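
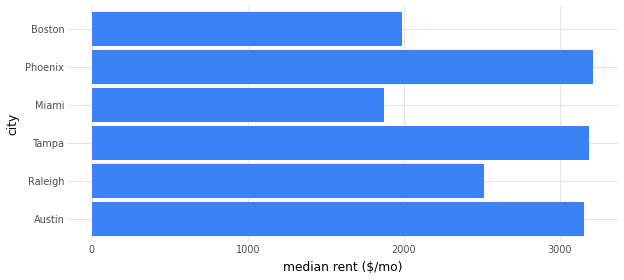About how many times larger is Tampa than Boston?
≈ 1.5×

Tampa ≈ 3000, Boston ≈ 2000; 3000/2000 ≈ 1.5.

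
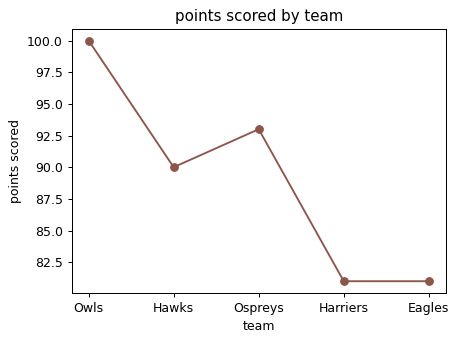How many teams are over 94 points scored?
1

Above 94: Owls.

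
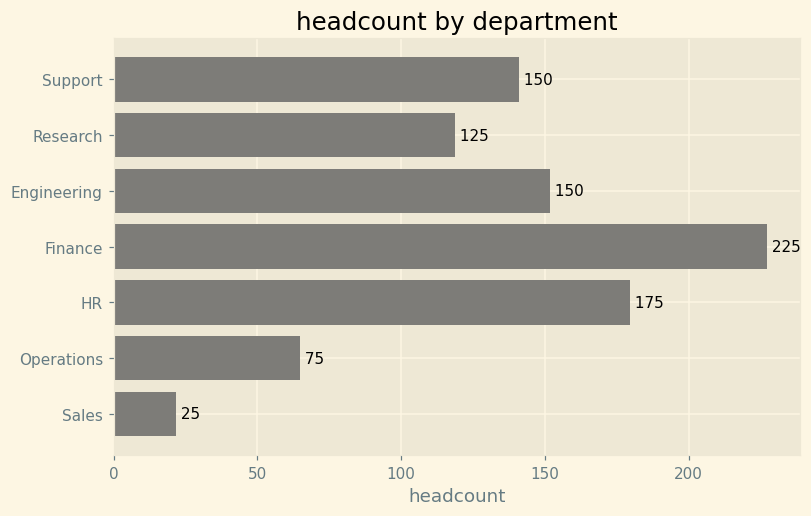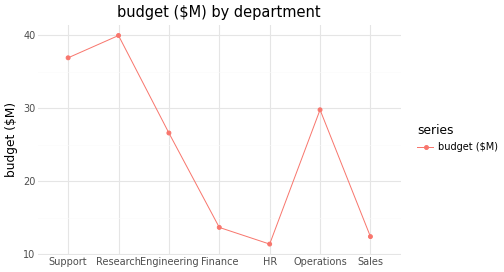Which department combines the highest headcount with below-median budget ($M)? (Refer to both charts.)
Finance

Chart 2 median budget ($M) ≈ 25; below-median departments: Finance, HR, Sales. Among those, Finance has the highest headcount (≈ 225).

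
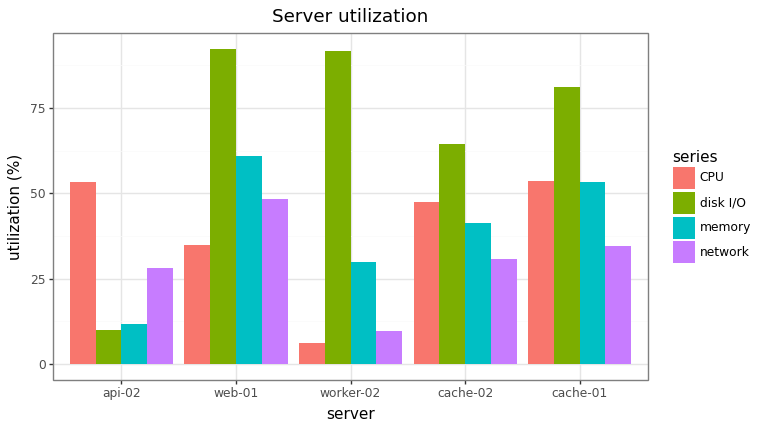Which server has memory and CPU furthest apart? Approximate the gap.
api-02: memory ≈ 10, CPU ≈ 50 → gap ≈ 40. Next-largest (web-01) is only ≈ 30.

api-02, ≈ 40 %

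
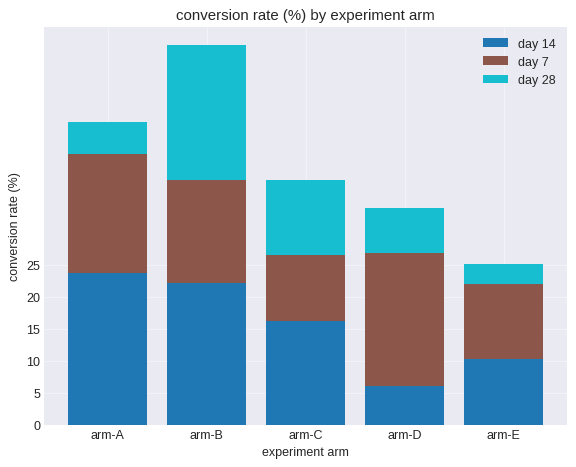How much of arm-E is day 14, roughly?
day 14 top ≈ 10, bottom ≈ 0; segment ≈ 10.

≈ 10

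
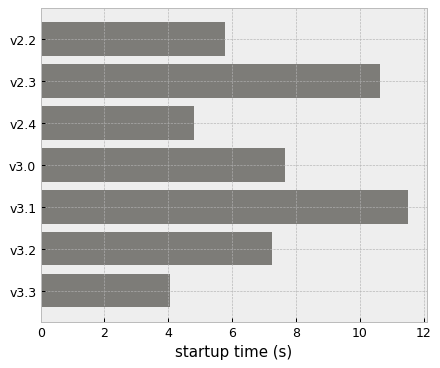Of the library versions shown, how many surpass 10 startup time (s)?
2

Above 10: v2.3, v3.1.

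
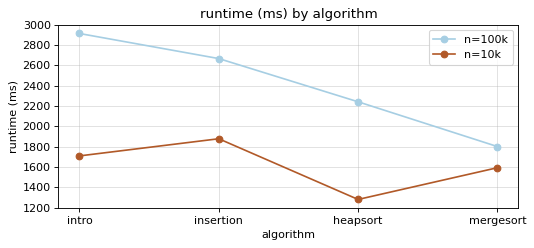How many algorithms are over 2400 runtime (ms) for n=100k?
2

Above 2400: intro, insertion.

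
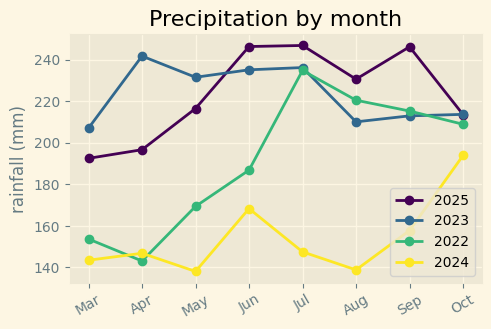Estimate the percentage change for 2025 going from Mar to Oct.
Mar ≈ 190, Oct ≈ 210; (210 − 190) / 190 ≈ +10.5%.

≈ +10.5%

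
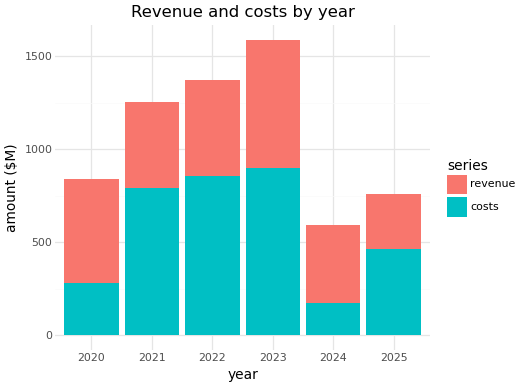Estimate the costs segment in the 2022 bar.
costs top ≈ 800, bottom ≈ 0; segment ≈ 800.

≈ 800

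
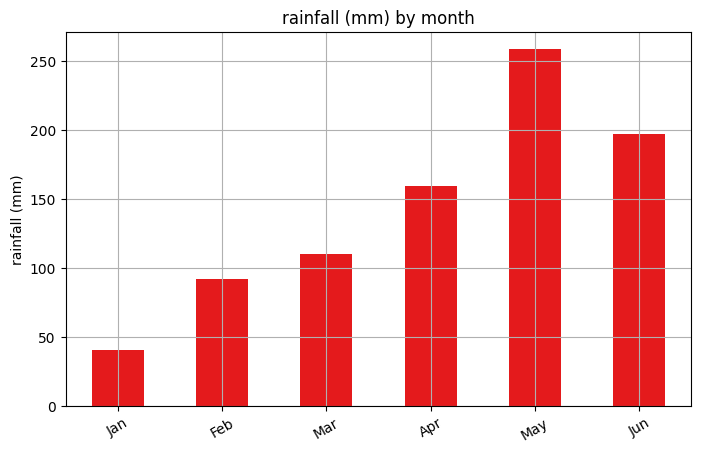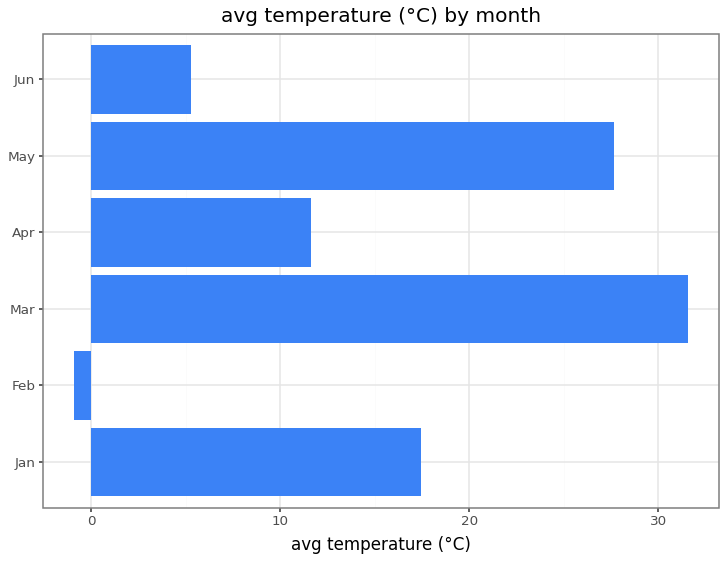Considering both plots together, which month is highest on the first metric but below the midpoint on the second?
Chart 2 median avg temperature (°C) ≈ 15; below-median months: Feb, Apr, Jun. Among those, Jun has the highest rainfall (mm) (≈ 200).

Jun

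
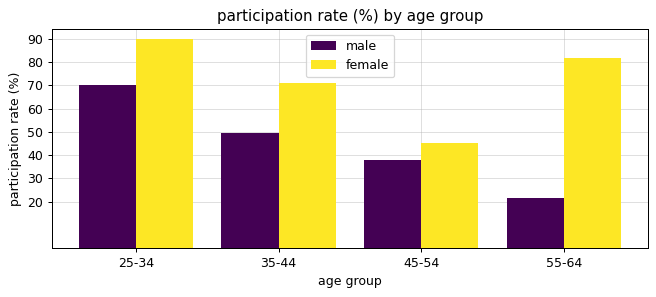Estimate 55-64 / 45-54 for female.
≈ 1.6×

55-64 ≈ 80, 45-54 ≈ 50; 80/50 ≈ 1.6.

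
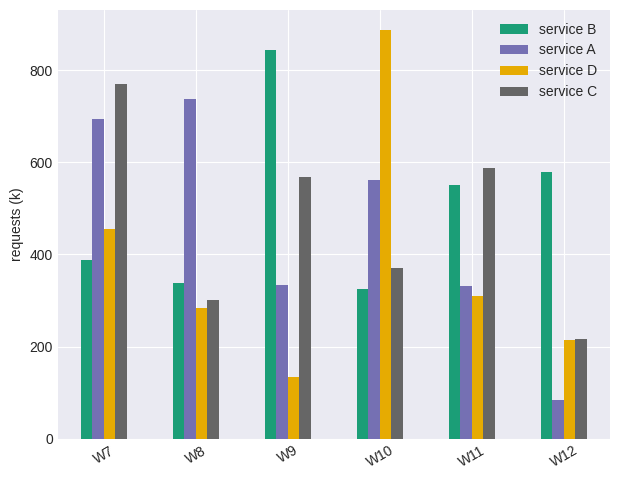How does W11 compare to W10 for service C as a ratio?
W11 ≈ 600, W10 ≈ 400; 600/400 ≈ 1.5.

≈ 1.5×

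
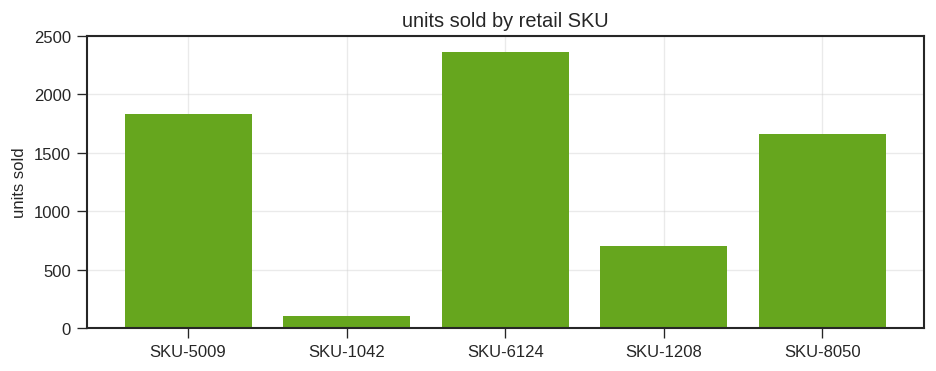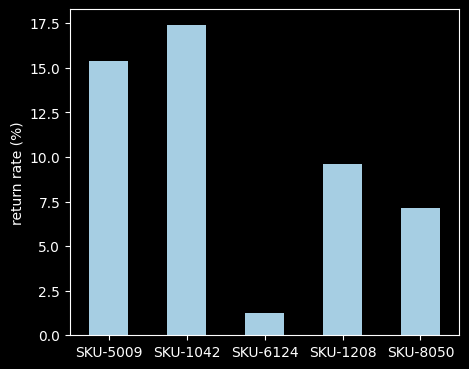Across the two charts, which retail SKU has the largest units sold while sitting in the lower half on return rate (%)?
Chart 2 median return rate (%) ≈ 10; below-median retail SKUs: SKU-6124, SKU-8050. Among those, SKU-6124 has the highest units sold (≈ 2500).

SKU-6124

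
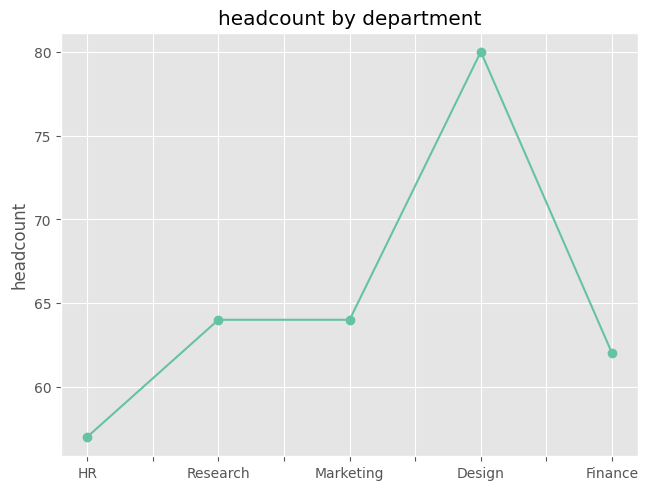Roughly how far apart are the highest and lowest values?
Max Design ≈ 80, min HR ≈ 56; range ≈ 24.

≈ 24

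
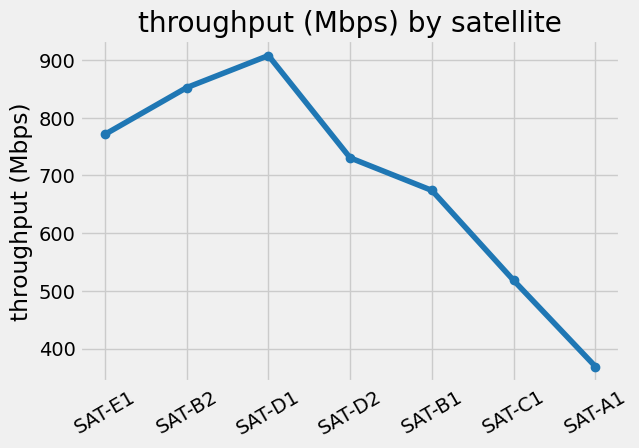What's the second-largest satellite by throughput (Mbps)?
Top 3: SAT-D1 ≈ 900, SAT-B2 ≈ 850, SAT-E1 ≈ 750.

SAT-B2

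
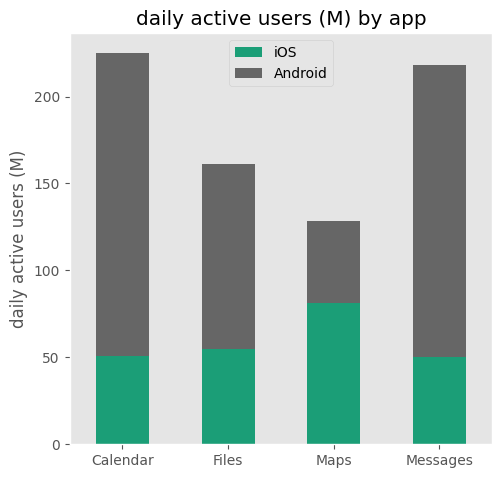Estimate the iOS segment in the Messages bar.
≈ 60

iOS top ≈ 60, bottom ≈ 0; segment ≈ 60.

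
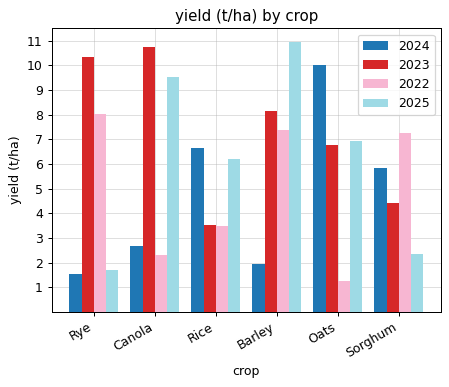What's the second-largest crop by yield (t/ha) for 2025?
Canola

Top 3 for 2025: Barley ≈ 11, Canola ≈ 10, Oats ≈ 7.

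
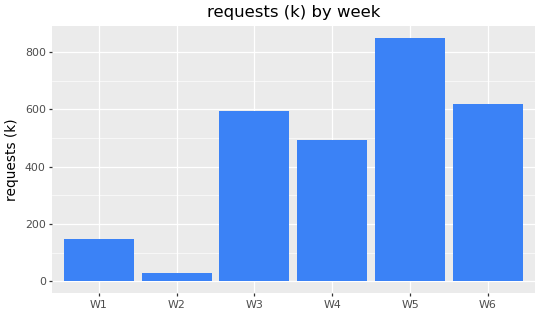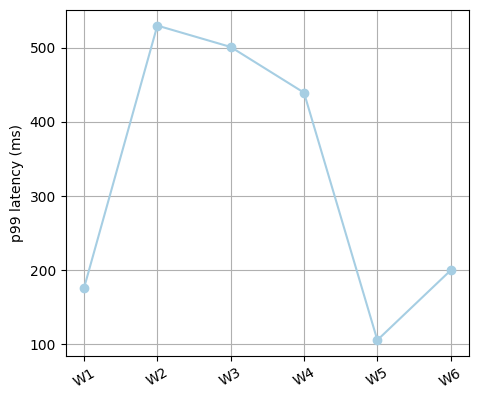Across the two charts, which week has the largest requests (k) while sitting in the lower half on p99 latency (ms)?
W5

Chart 2 median p99 latency (ms) ≈ 300; below-median weeks: W1, W5, W6. Among those, W5 has the highest requests (k) (≈ 800).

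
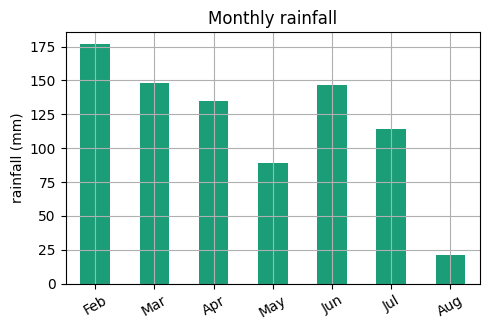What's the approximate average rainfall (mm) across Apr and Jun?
≈ 140

(140 + 140) / 2 ≈ 140.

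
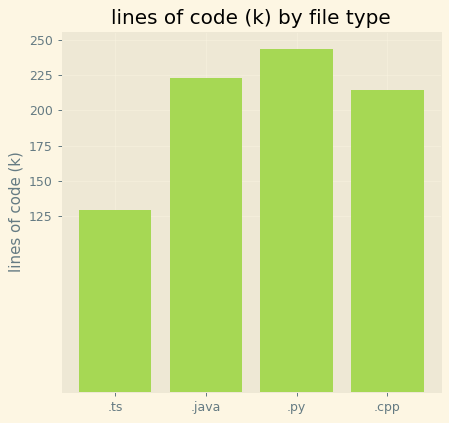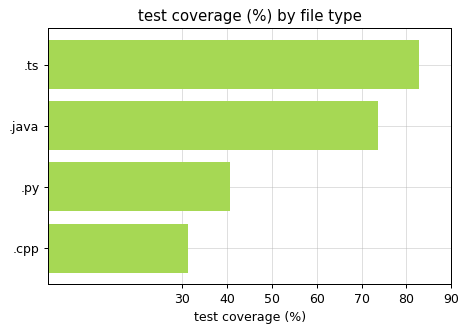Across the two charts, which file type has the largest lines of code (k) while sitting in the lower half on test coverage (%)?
.py

Chart 2 median test coverage (%) ≈ 60; below-median file types: .py, .cpp. Among those, .py has the highest lines of code (k) (≈ 250).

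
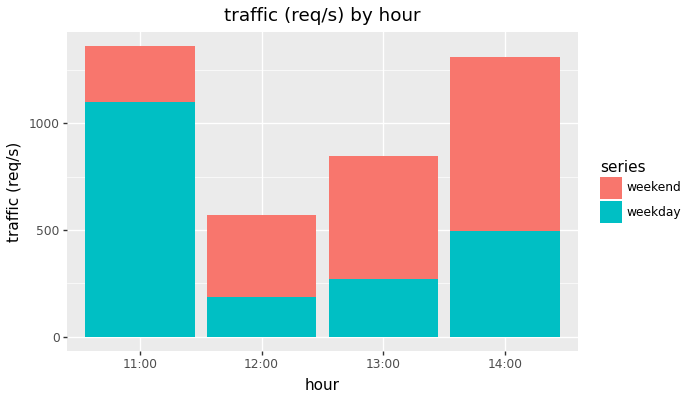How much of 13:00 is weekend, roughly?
weekend top ≈ 800, bottom ≈ 200; segment ≈ 600.

≈ 600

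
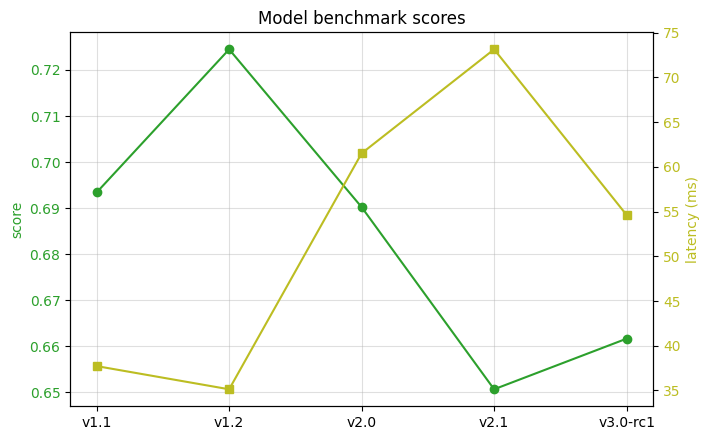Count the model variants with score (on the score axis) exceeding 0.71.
1

Above 0.71: v1.2.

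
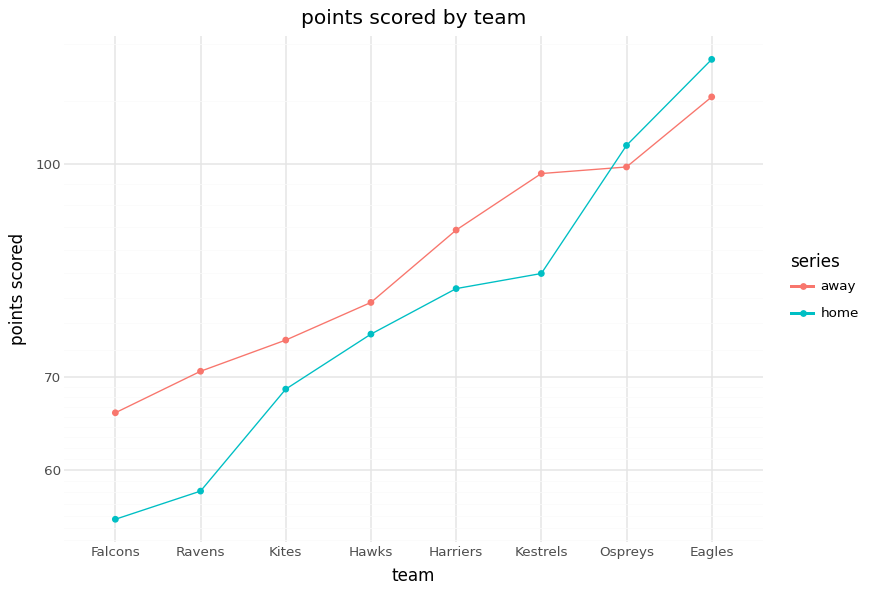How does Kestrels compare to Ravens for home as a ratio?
Kestrels ≈ 80, Ravens ≈ 60; 80/60 ≈ 1.33.

≈ 1.33×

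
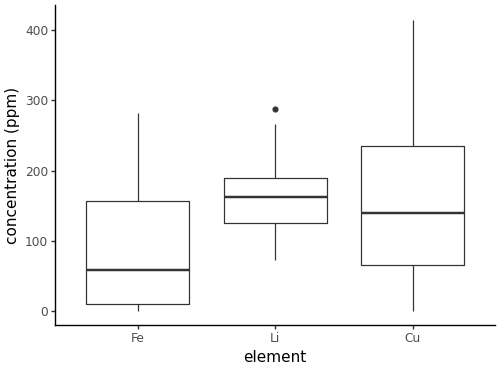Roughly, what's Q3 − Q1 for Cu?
Q3 ≈ 230, Q1 ≈ 70; IQR ≈ 160.

≈ 160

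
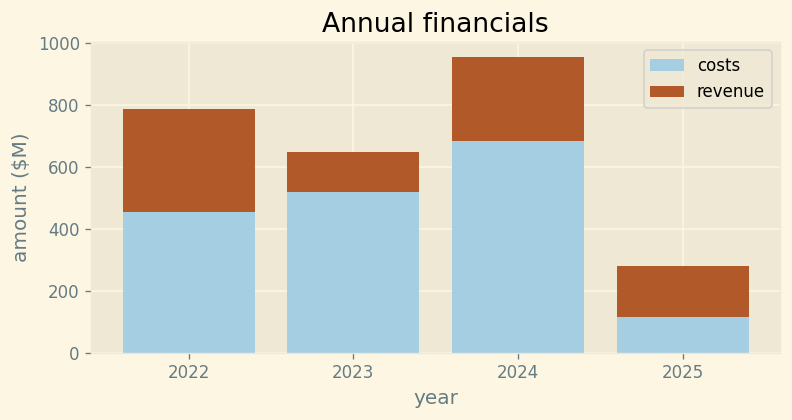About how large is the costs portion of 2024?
costs top ≈ 700, bottom ≈ 0; segment ≈ 700.

≈ 700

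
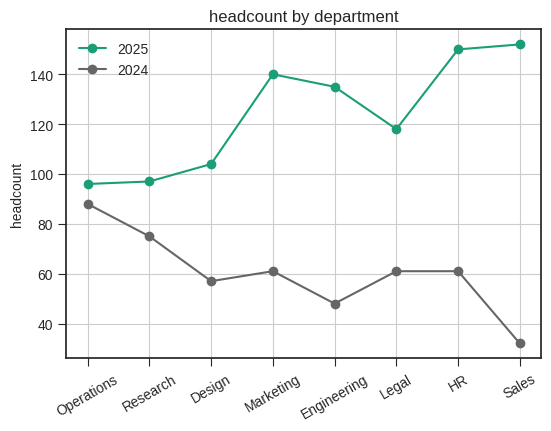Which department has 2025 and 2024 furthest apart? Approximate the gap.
Sales: 2025 ≈ 150, 2024 ≈ 30 → gap ≈ 120. Next-largest (HR) is only ≈ 90.

Sales, ≈ 120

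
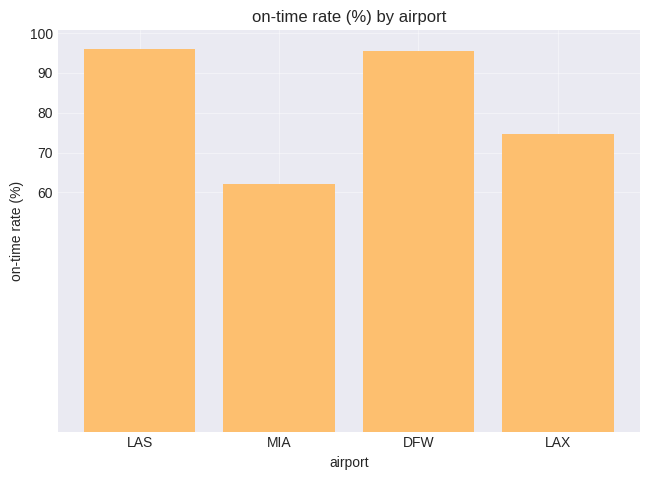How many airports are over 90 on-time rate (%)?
2

Above 90: LAS, DFW.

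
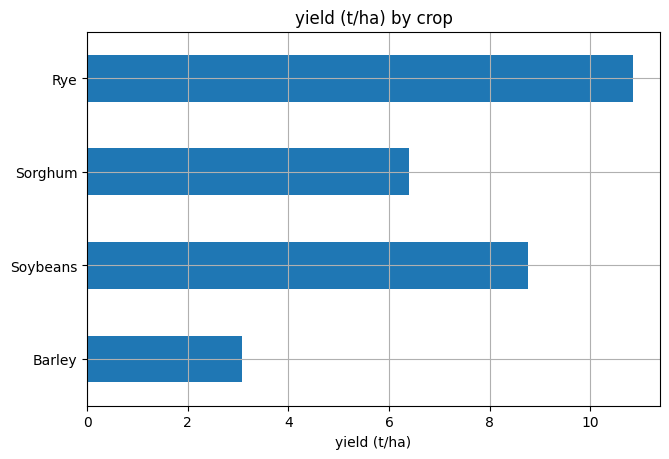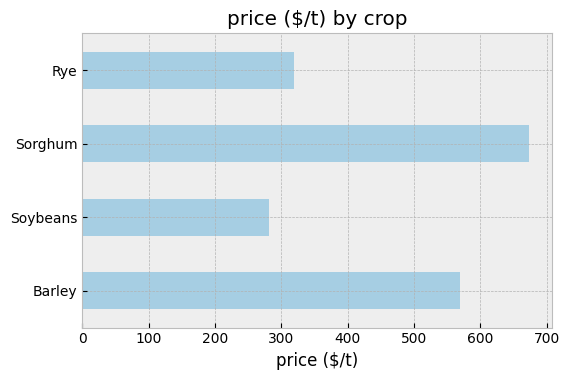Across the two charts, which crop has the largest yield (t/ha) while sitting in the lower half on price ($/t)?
Rye

Chart 2 median price ($/t) ≈ 400; below-median crops: Soybeans, Rye. Among those, Rye has the highest yield (t/ha) (≈ 11).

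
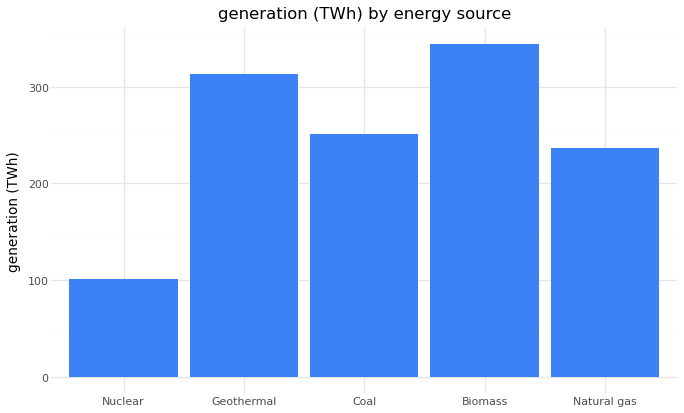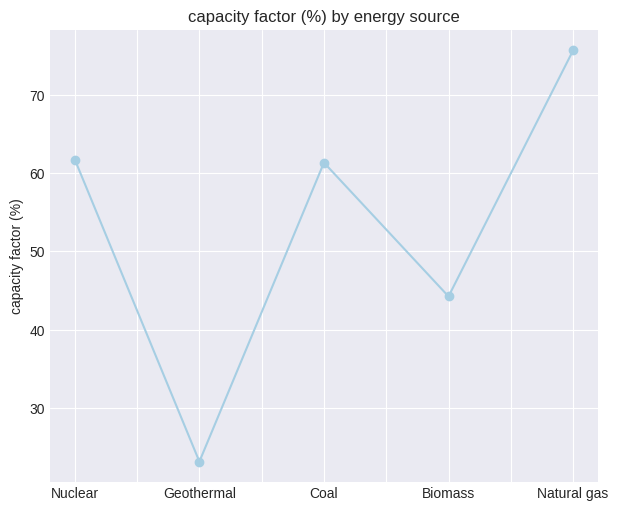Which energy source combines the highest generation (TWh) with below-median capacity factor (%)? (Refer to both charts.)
Biomass

Chart 2 median capacity factor (%) ≈ 60; below-median energy sources: Geothermal, Biomass. Among those, Biomass has the highest generation (TWh) (≈ 350).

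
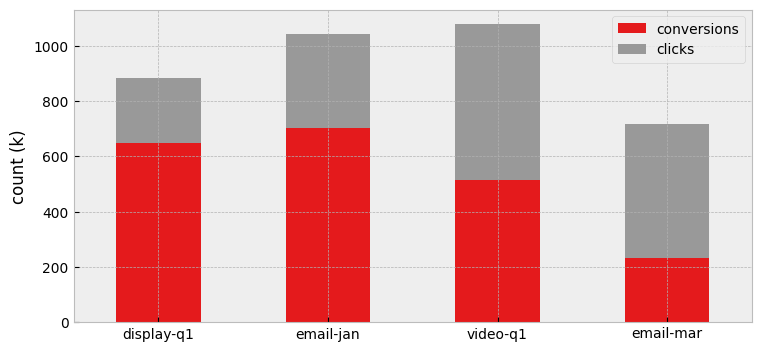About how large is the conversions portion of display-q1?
conversions top ≈ 600, bottom ≈ 0; segment ≈ 600.

≈ 600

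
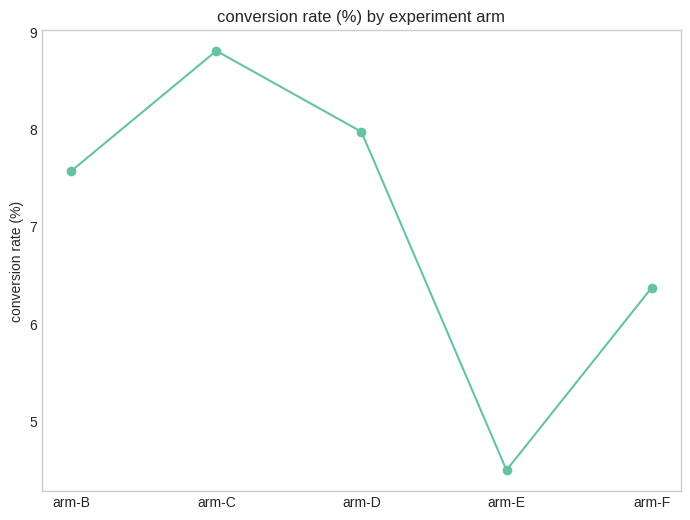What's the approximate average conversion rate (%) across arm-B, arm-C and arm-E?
≈ 7

(7.5 + 9.0 + 4.5) / 3 ≈ 7.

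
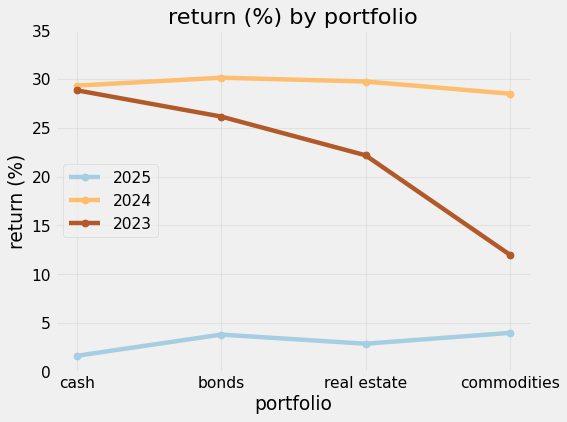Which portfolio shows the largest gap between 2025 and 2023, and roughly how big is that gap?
cash: 2025 ≈ 0, 2023 ≈ 30 → gap ≈ 30. Next-largest (bonds) is only ≈ 20.

cash, ≈ 30 %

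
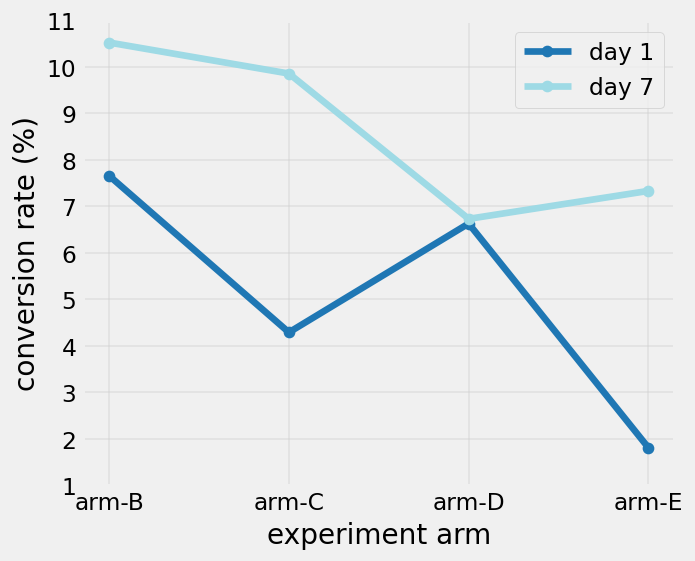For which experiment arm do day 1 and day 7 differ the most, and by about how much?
arm-C: day 1 ≈ 4, day 7 ≈ 10 → gap ≈ 6. Next-largest (arm-E) is only ≈ 5.

arm-C, ≈ 6 %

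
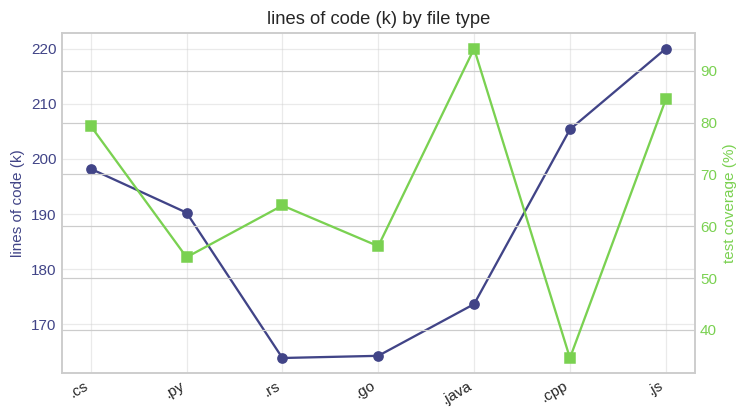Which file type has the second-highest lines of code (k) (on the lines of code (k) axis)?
Top 3 (on the lines of code (k) axis): .js ≈ 220, .cpp ≈ 205, .cs ≈ 200.

.cpp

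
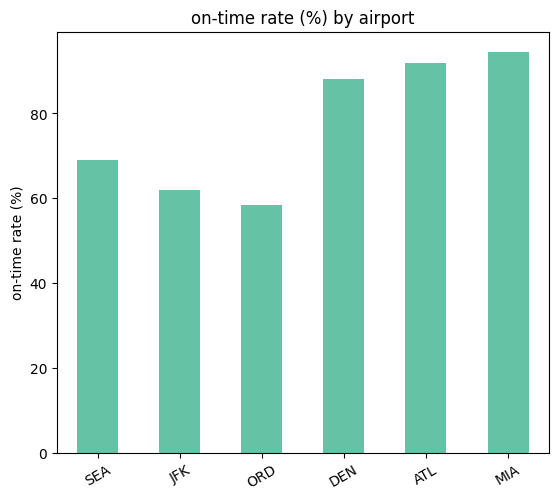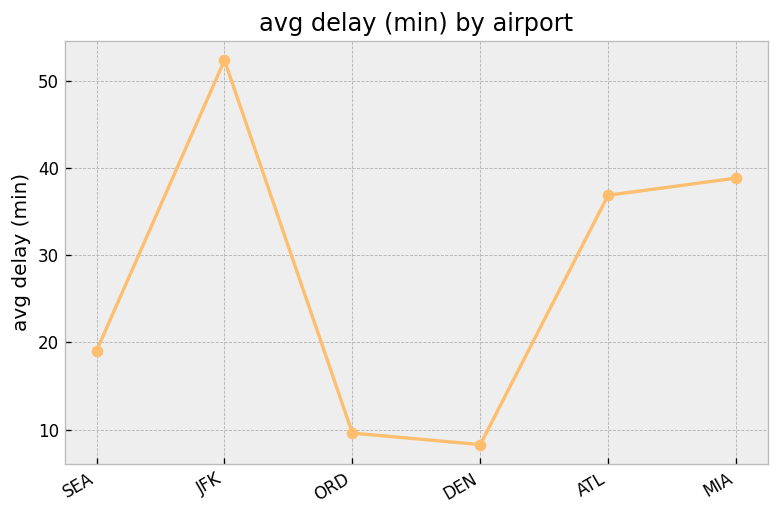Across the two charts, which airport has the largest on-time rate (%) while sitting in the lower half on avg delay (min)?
Chart 2 median avg delay (min) ≈ 30; below-median airports: SEA, ORD, DEN. Among those, DEN has the highest on-time rate (%) (≈ 90).

DEN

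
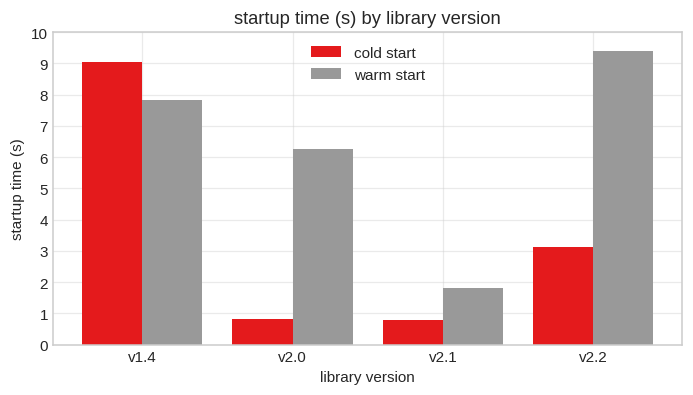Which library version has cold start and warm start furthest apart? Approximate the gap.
v2.2: cold start ≈ 3, warm start ≈ 9 → gap ≈ 6. Next-largest (v2.0) is only ≈ 5.

v2.2, ≈ 6 s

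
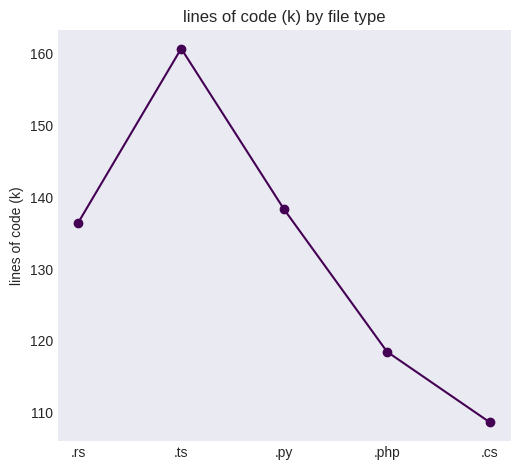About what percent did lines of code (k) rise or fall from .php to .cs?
≈ -8.3%

.php ≈ 120, .cs ≈ 110; (110 − 120) / 120 ≈ -8.3%.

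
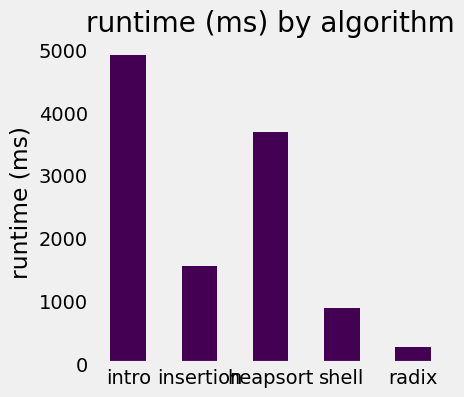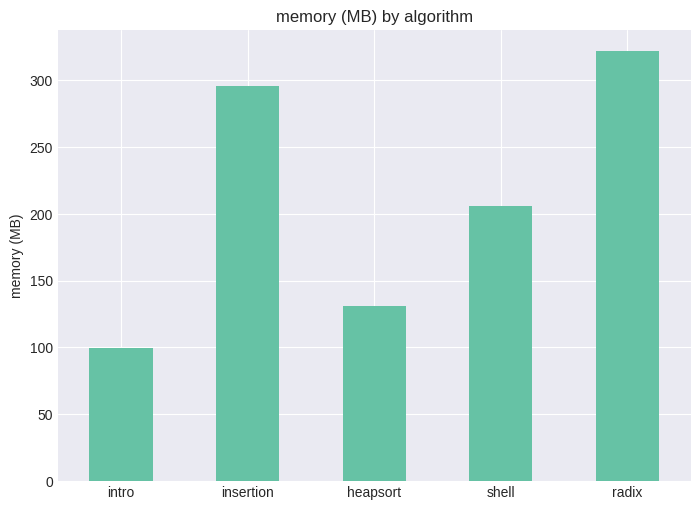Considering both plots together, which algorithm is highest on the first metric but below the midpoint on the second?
Chart 2 median memory (MB) ≈ 200; below-median algorithms: intro, heapsort. Among those, intro has the highest runtime (ms) (≈ 5000).

intro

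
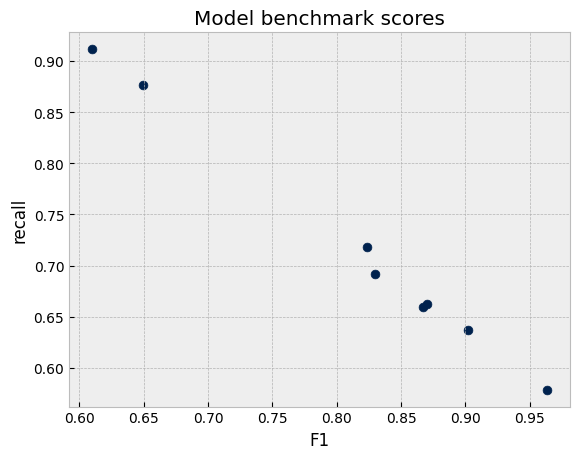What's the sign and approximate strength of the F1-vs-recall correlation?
Points are negatively correlated; strong (|r| ≈ 1.0).

negative, strong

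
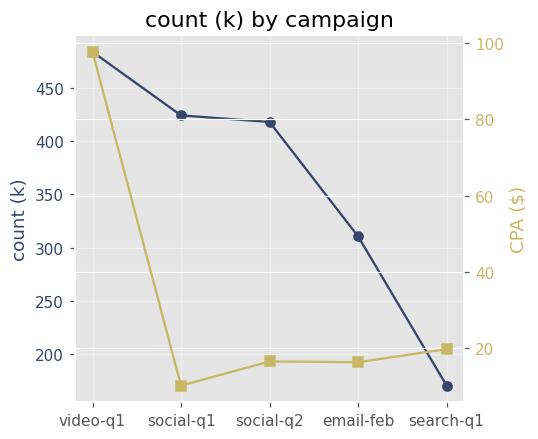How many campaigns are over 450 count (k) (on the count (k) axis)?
Above 450: video-q1.

1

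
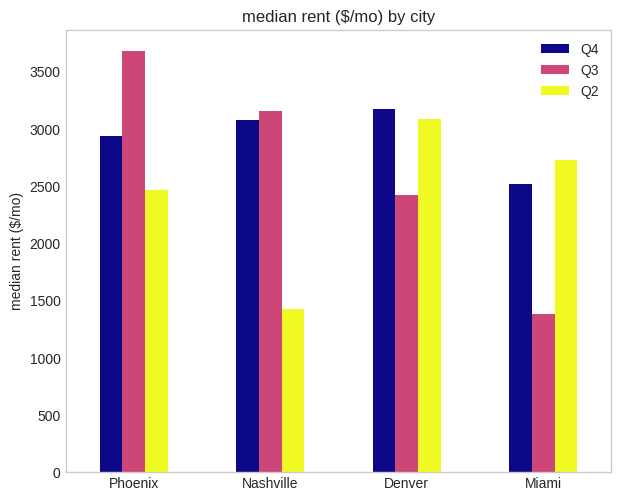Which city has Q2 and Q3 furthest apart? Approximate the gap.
Nashville, ≈ 1500 $/mo

Nashville: Q2 ≈ 1500, Q3 ≈ 3000 → gap ≈ 1500. Next-largest (Miami) is only ≈ 1000.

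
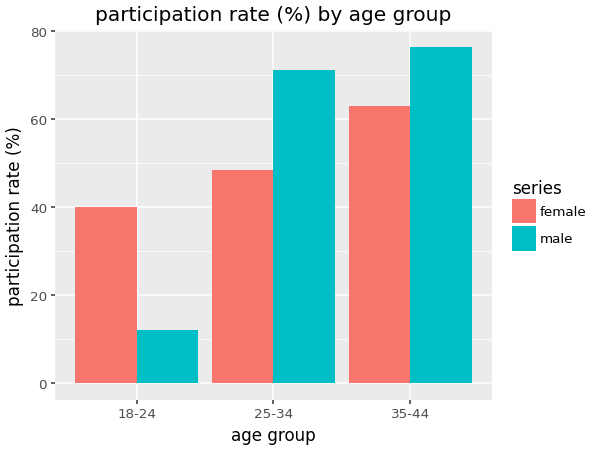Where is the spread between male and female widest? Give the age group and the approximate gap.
18-24: male ≈ 10, female ≈ 40 → gap ≈ 30. Next-largest (25-34) is only ≈ 20.

18-24, ≈ 30 %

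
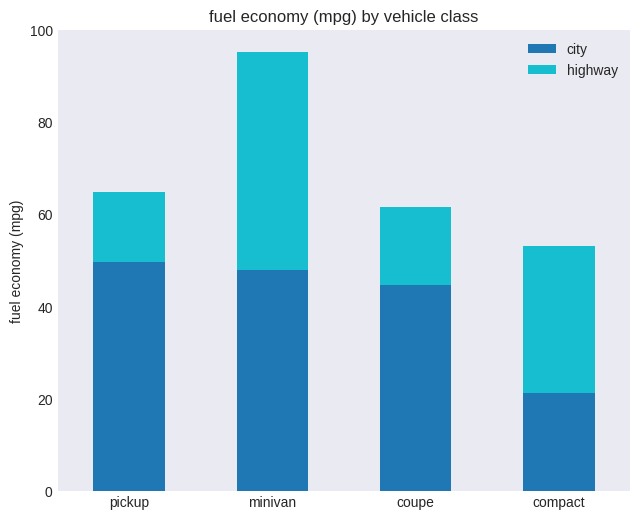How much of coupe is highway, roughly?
≈ 20

highway top ≈ 60, bottom ≈ 40; segment ≈ 20.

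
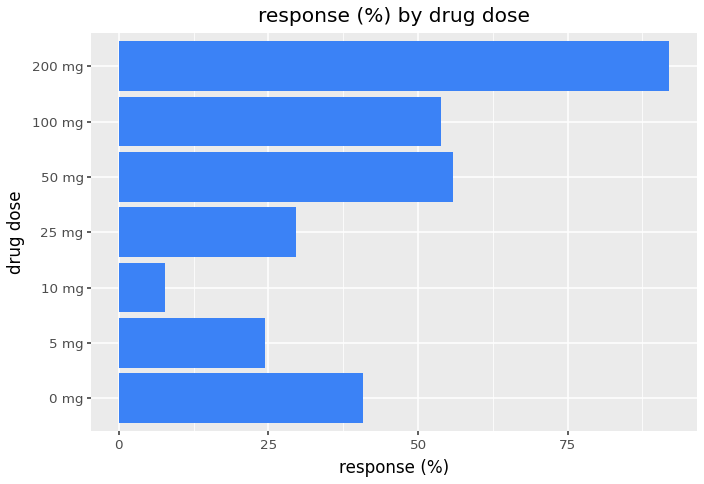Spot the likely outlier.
200 mg ≈ 90; the rest sit between ≈ 10 and ≈ 60.

200 mg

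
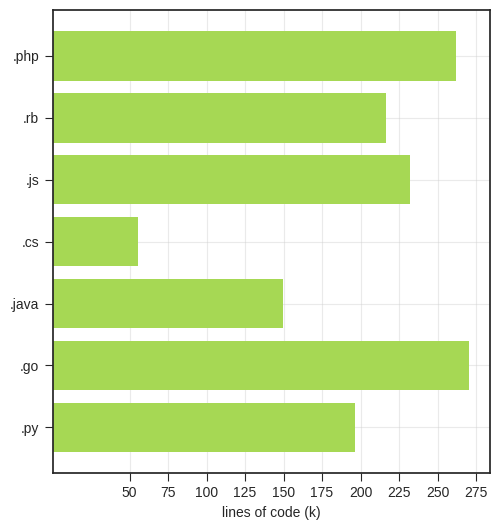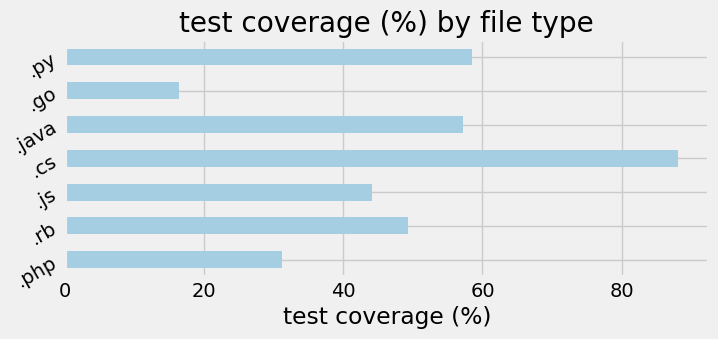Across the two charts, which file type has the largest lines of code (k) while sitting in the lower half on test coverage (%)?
.go

Chart 2 median test coverage (%) ≈ 50; below-median file types: .php, .js, .go. Among those, .go has the highest lines of code (k) (≈ 275).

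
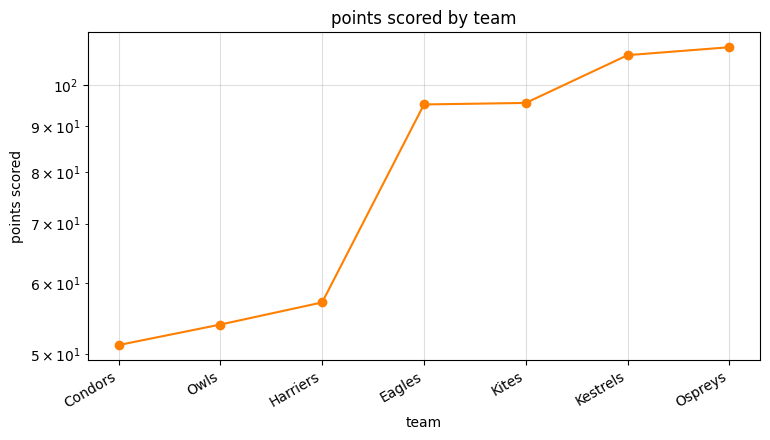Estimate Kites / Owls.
Kites ≈ 95, Owls ≈ 55; 95/55 ≈ 1.73.

≈ 1.73×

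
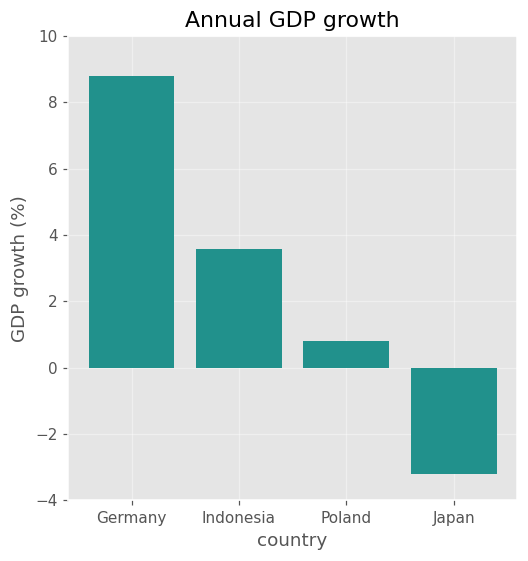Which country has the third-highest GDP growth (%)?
Top 4: Germany ≈ 8, Indonesia ≈ 4, Poland ≈ 0, Japan ≈ -4.

Poland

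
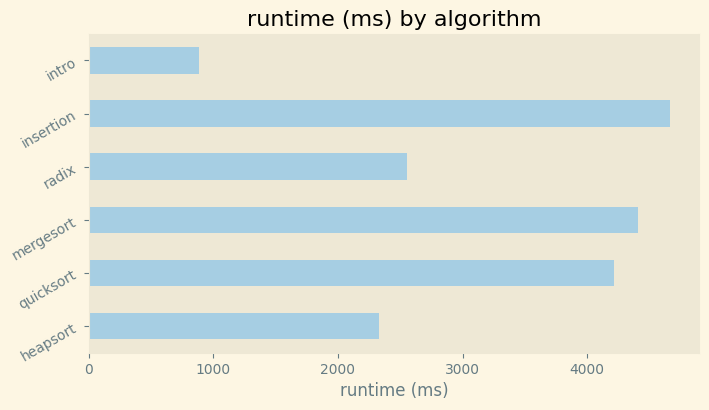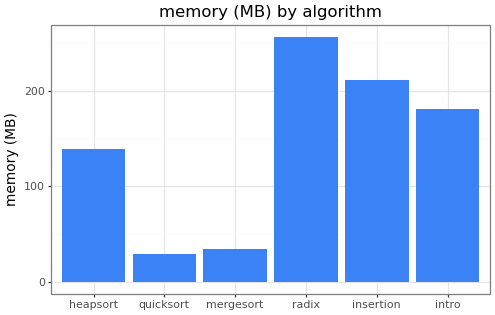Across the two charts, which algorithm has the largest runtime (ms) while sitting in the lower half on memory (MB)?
mergesort

Chart 2 median memory (MB) ≈ 150; below-median algorithms: heapsort, quicksort, mergesort. Among those, mergesort has the highest runtime (ms) (≈ 4500).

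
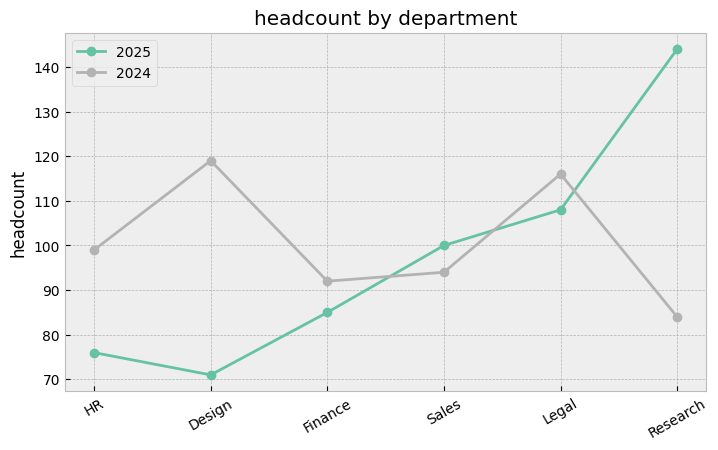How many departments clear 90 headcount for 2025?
Above 90: Sales, Legal, Research.

3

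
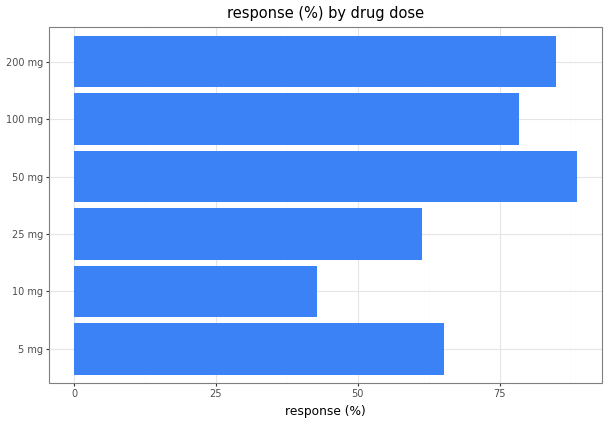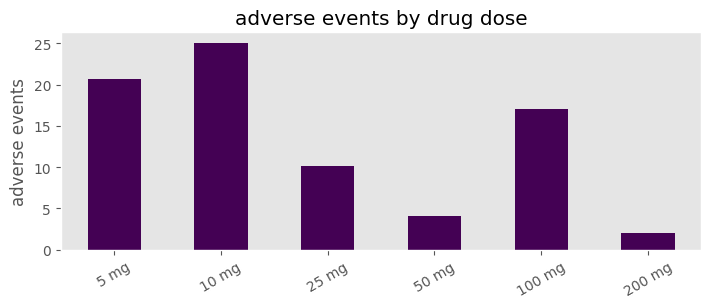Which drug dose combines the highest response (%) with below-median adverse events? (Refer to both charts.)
Chart 2 median adverse events ≈ 15; below-median drug doses: 25 mg, 50 mg, 200 mg. Among those, 50 mg has the highest response (%) (≈ 90).

50 mg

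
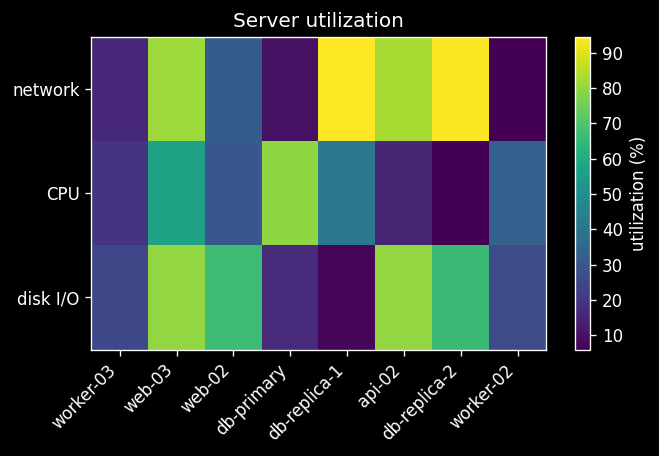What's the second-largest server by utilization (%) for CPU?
Top 3 for CPU: db-primary ≈ 80, web-03 ≈ 60, db-replica-1 ≈ 40.

web-03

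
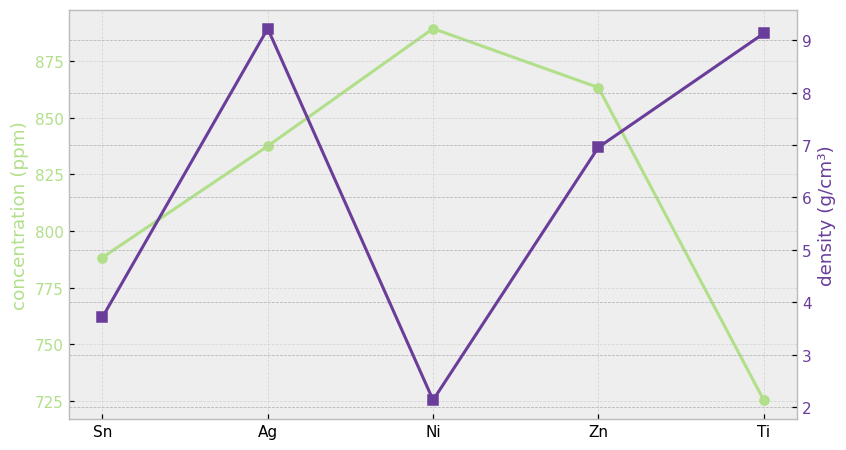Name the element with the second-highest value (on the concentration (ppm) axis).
Top 3 (on the concentration (ppm) axis): Ni ≈ 880, Zn ≈ 860, Ag ≈ 840.

Zn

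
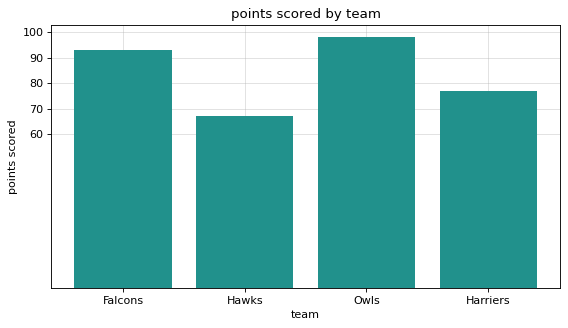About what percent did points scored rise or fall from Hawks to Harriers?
Hawks ≈ 70, Harriers ≈ 80; (80 − 70) / 70 ≈ +14.3%.

≈ +14.3%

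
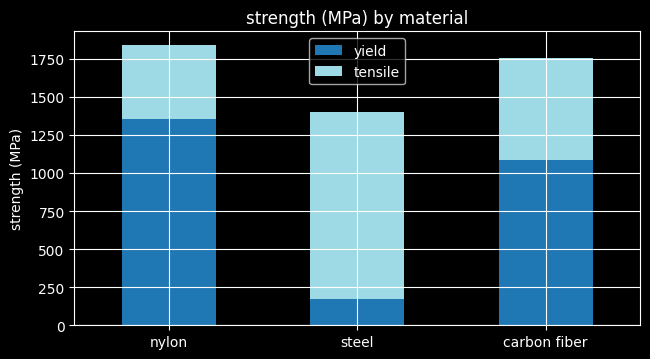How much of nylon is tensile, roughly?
tensile top ≈ 1800, bottom ≈ 1400; segment ≈ 400.

≈ 400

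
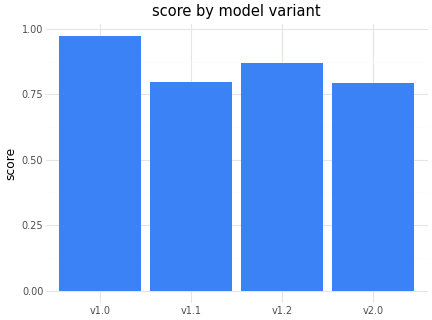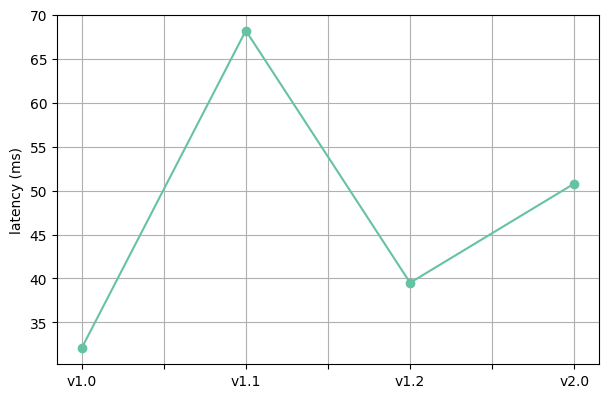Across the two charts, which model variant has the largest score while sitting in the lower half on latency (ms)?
Chart 2 median latency (ms) ≈ 50; below-median model variants: v1.0, v1.2. Among those, v1.0 has the highest score (≈ 1).

v1.0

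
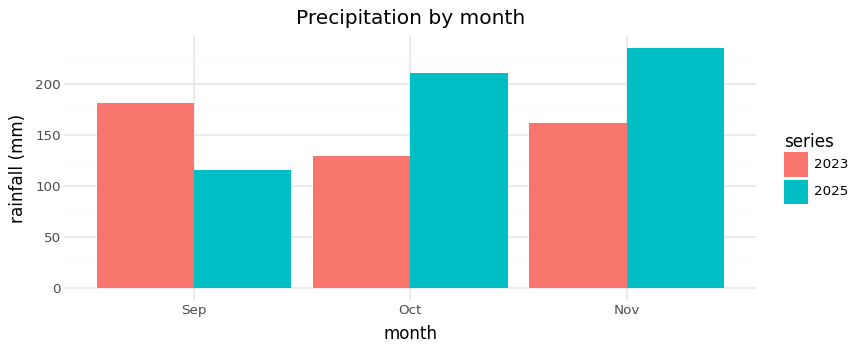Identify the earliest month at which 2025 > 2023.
Sep: 2025 ≈ 120 vs 2023 ≈ 180 (not yet); Oct: 2025 ≈ 220 vs 2023 ≈ 120 (first crossover).

Oct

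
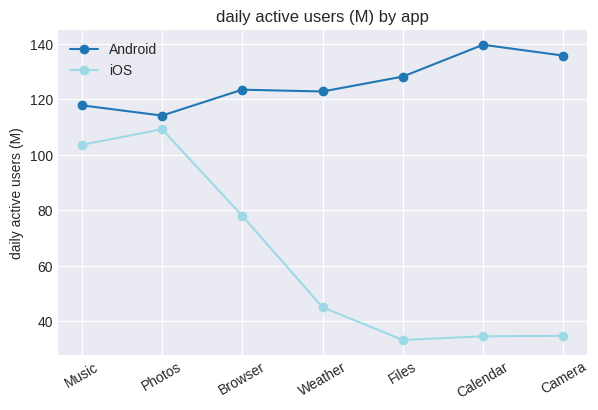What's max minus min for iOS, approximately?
≈ 80

Max Photos ≈ 110, min Files ≈ 30; range ≈ 80.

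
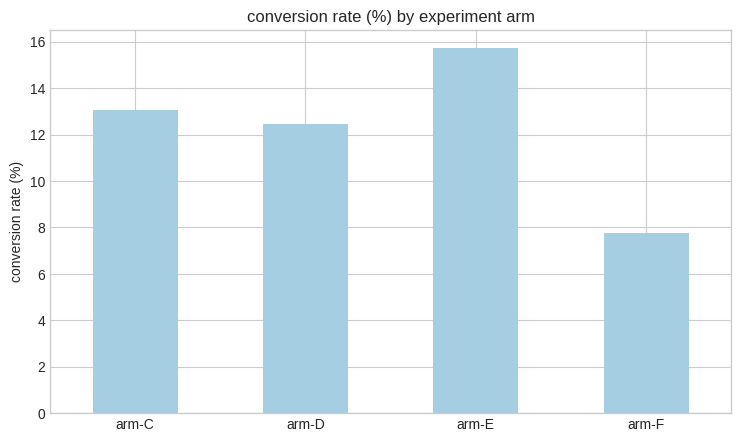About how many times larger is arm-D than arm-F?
≈ 1.5×

arm-D ≈ 12, arm-F ≈ 8; 12/8 ≈ 1.5.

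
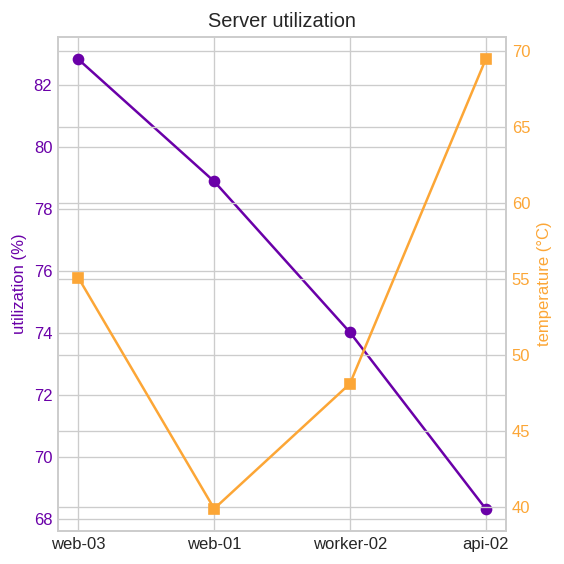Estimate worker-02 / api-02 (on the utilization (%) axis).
worker-02 ≈ 74, api-02 ≈ 68; 74/68 ≈ 1.09.

≈ 1.09×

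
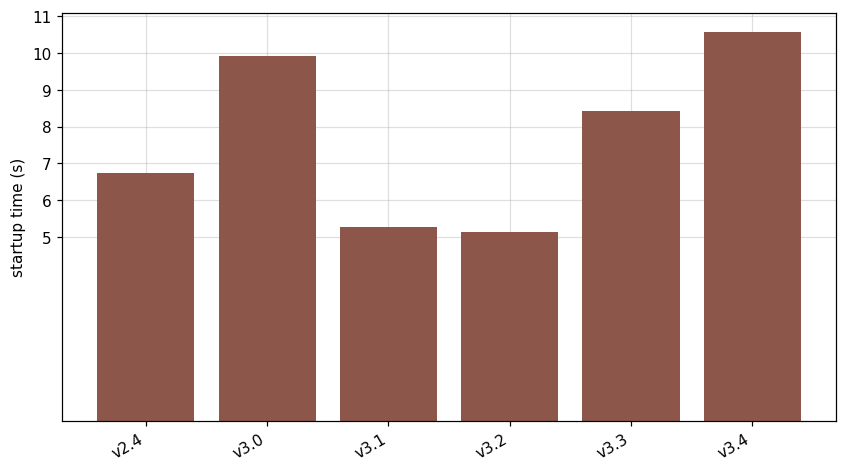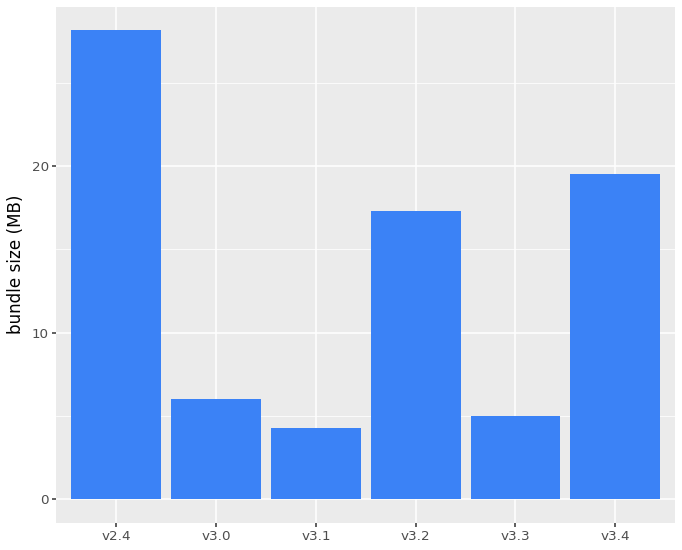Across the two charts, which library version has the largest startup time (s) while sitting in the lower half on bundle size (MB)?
v3.0

Chart 2 median bundle size (MB) ≈ 10; below-median library versions: v3.0, v3.1, v3.3. Among those, v3.0 has the highest startup time (s) (≈ 10).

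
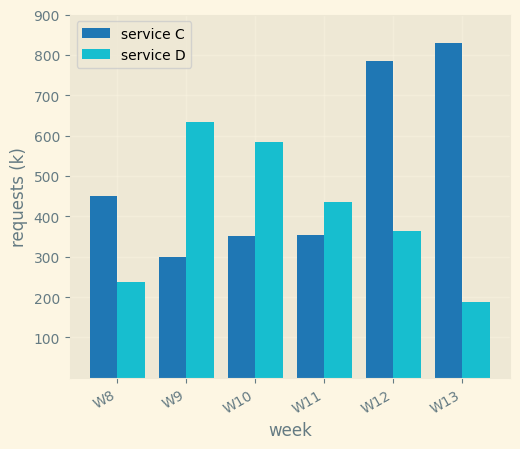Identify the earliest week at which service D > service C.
W8: service D ≈ 200 vs service C ≈ 500 (not yet); W9: service D ≈ 600 vs service C ≈ 300 (first crossover).

W9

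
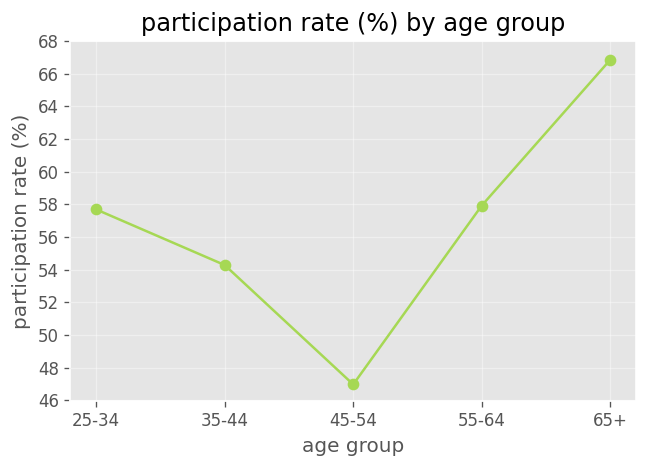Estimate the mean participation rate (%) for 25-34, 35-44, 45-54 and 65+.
(58 + 54 + 46 + 66) / 4 ≈ 56.

≈ 56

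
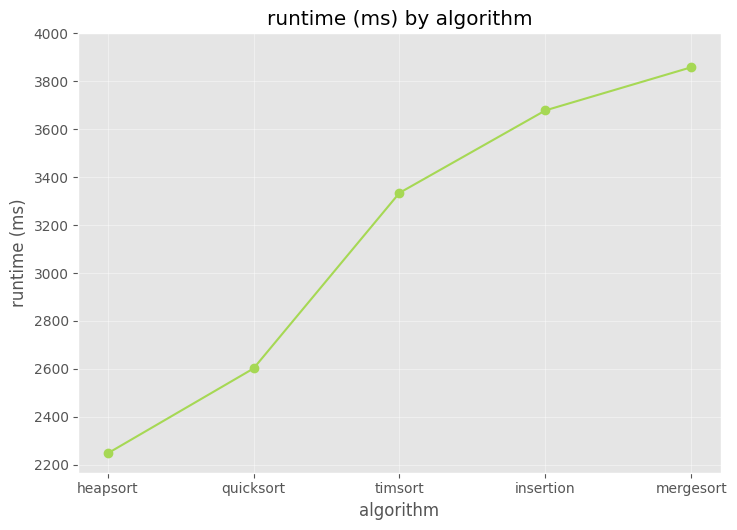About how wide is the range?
≈ 1600

Max mergesort ≈ 3800, min heapsort ≈ 2200; range ≈ 1600.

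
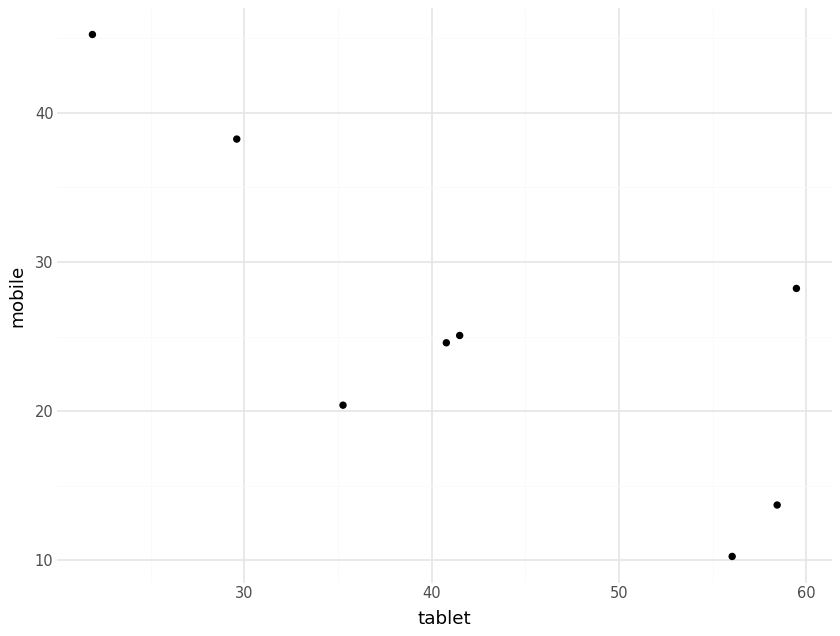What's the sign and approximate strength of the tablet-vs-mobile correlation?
negative, strong

Points are negatively correlated; strong (|r| ≈ 0.8).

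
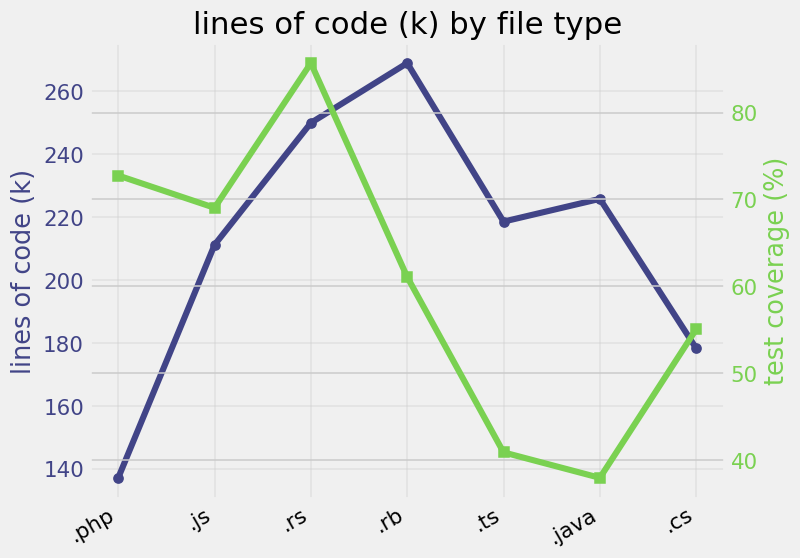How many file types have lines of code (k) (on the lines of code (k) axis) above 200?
Above 200: .js, .rs, .rb, .ts, .java.

5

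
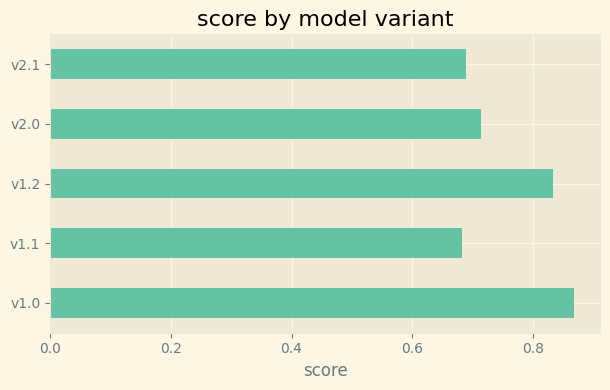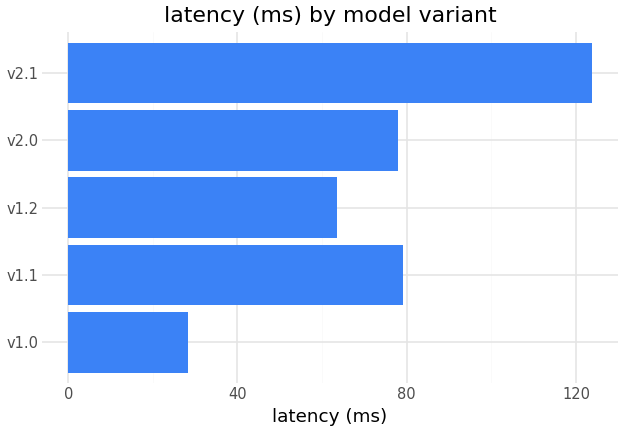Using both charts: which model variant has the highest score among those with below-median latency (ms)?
v1.0

Chart 2 median latency (ms) ≈ 80; below-median model variants: v1.0, v1.2. Among those, v1.0 has the highest score (≈ 0.9).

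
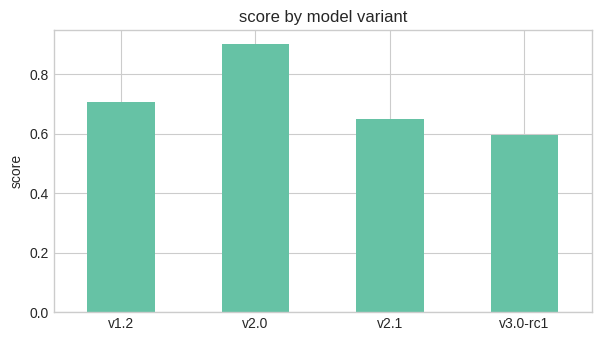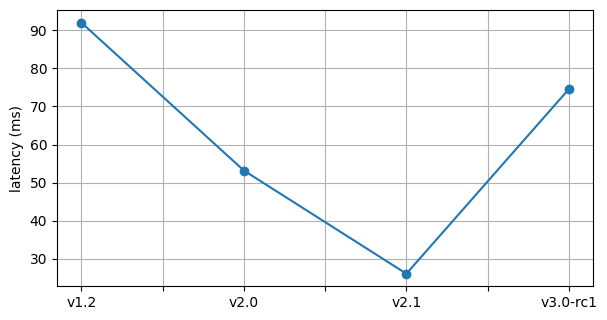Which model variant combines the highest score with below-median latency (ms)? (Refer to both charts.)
Chart 2 median latency (ms) ≈ 60; below-median model variants: v2.0, v2.1. Among those, v2.0 has the highest score (≈ 0.9).

v2.0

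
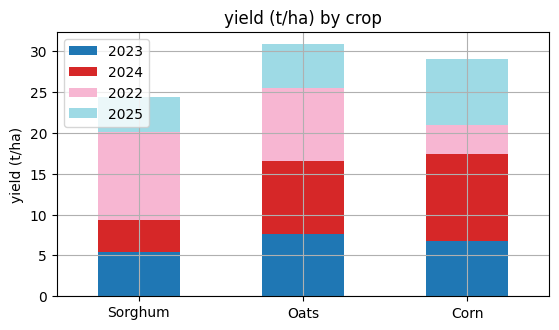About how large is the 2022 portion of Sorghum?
≈ 10

2022 top ≈ 20, bottom ≈ 10; segment ≈ 10.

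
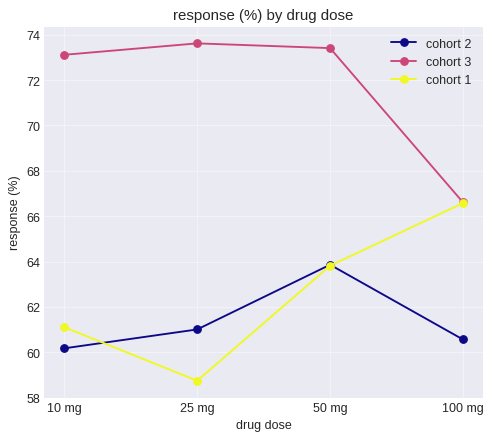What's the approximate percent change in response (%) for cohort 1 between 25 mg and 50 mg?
≈ +10.3%

25 mg ≈ 58, 50 mg ≈ 64; (64 − 58) / 58 ≈ +10.3%.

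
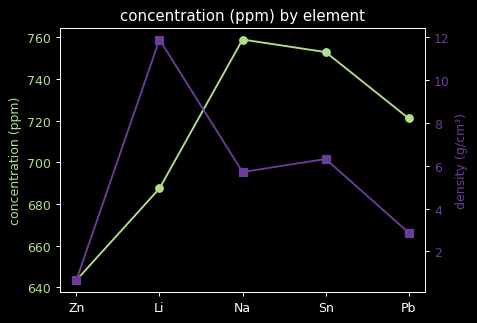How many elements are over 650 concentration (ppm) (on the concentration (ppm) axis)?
4

Above 650: Li, Na, Sn, Pb.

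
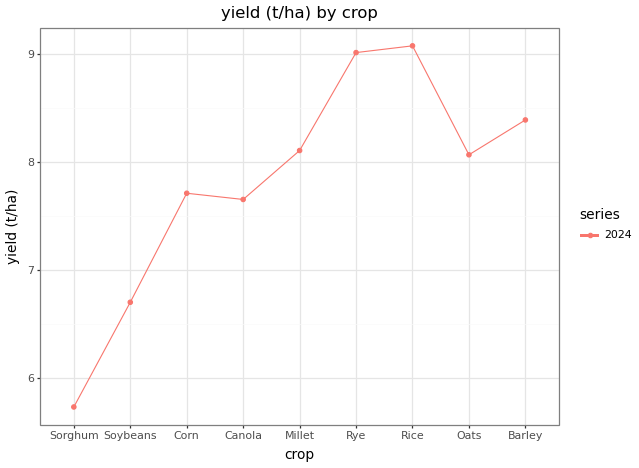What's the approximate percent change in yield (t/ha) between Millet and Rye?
Millet ≈ 8.0, Rye ≈ 9.0; (9.0 − 8.0) / 8.0 ≈ +12.5%.

≈ +12.5%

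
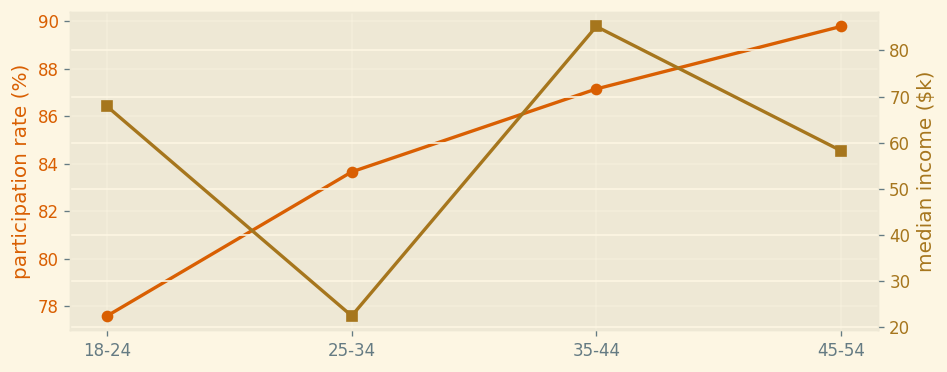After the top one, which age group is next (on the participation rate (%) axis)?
Top 3 (on the participation rate (%) axis): 45-54 ≈ 90, 35-44 ≈ 88, 25-34 ≈ 84.

35-44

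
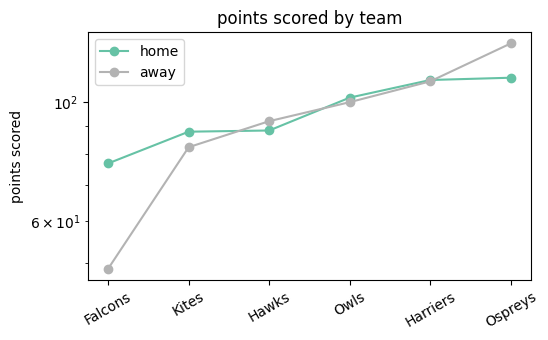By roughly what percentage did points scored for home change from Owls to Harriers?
≈ +10%

Owls ≈ 100, Harriers ≈ 110; (110 − 100) / 100 ≈ +10%.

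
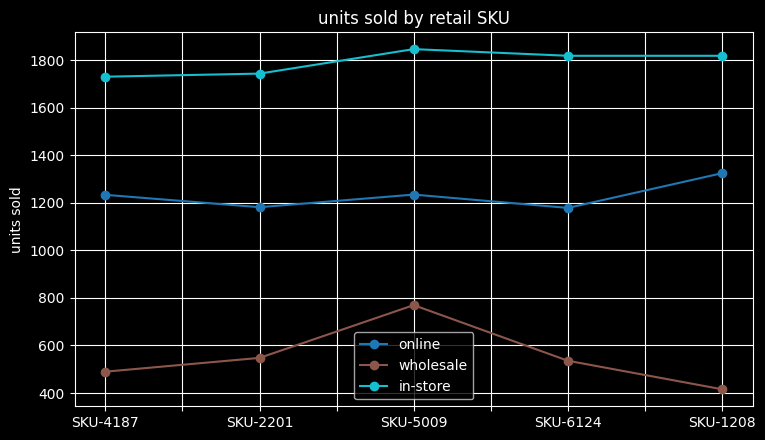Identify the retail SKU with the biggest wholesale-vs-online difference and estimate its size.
SKU-1208, ≈ 1000

SKU-1208: wholesale ≈ 400, online ≈ 1400 → gap ≈ 1000. Next-largest (SKU-4187) is only ≈ 800.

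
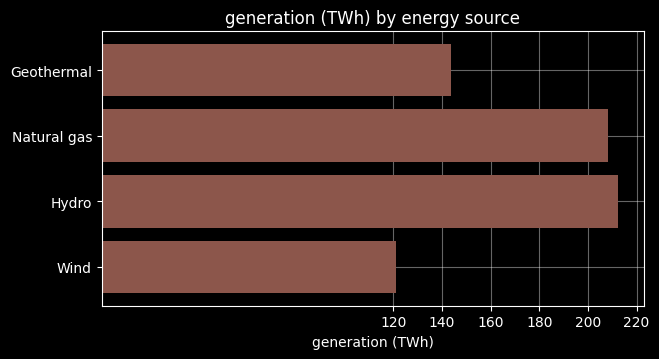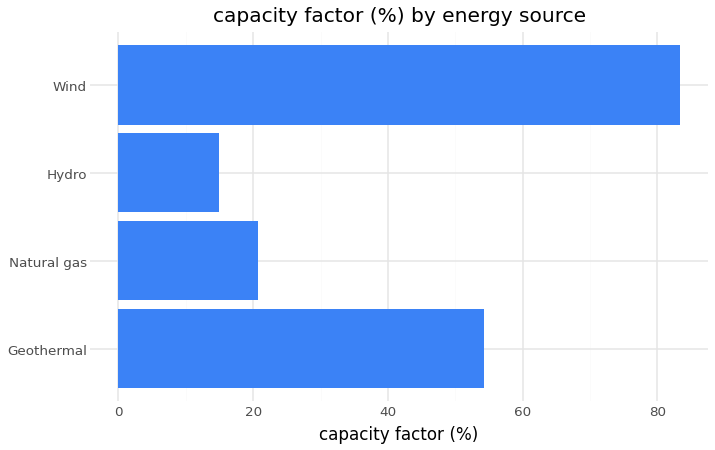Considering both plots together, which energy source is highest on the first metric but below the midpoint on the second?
Chart 2 median capacity factor (%) ≈ 40; below-median energy sources: Natural gas, Hydro. Among those, Hydro has the highest generation (TWh) (≈ 220).

Hydro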